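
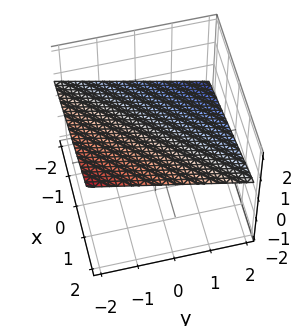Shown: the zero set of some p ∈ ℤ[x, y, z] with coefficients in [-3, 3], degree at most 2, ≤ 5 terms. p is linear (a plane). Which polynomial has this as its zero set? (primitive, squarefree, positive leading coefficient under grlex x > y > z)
(a) deg p = 1. The surface is flat (a plane).
(b) From the visible intercepts: one x-axis crossing is at x = -2; one y-axis crossing is at y = 2.
(c) Matching integer coefficients to the picture gives p.

x - y - 3*z + 2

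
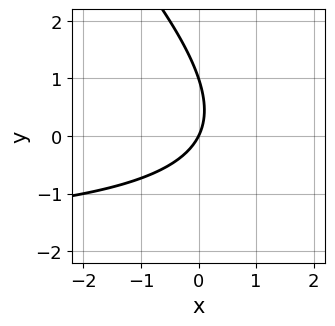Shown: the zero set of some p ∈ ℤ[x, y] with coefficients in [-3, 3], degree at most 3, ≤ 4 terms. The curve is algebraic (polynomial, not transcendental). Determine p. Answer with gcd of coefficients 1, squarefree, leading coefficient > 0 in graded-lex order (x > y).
(a) Degree: no degree-1 curve has this shape, so deg p = 2.
(b) Reading off the gridlines: among the integer gridlines, it crosses the y-axis at y ∈ {0, 1}; it meets the x-axis at x = 0 (among the integer gridlines).
(c) The integer polynomial consistent with all of this is the stated p.

x*y + y^2 + 2*x - y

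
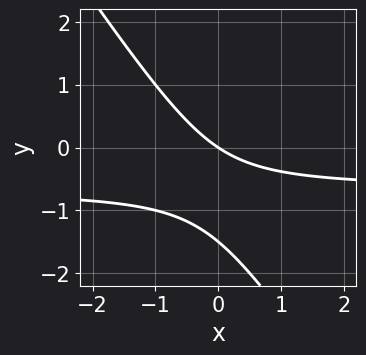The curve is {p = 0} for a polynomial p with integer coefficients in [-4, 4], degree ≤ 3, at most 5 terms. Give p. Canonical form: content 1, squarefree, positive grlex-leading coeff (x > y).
(a) Degree: a generic line meets the curve in up to 2 points, so deg p = 2.
(b) From the axis intercepts and sections: it crosses the y-axis at the gridline y = 0; one x-axis crossing is at x = 0.
(c) Solving for integer coefficients yields p as stated.

3*x*y + 2*y^2 + 2*x + 3*y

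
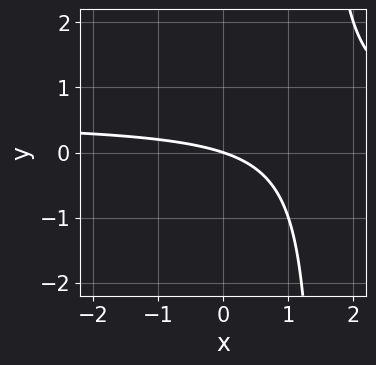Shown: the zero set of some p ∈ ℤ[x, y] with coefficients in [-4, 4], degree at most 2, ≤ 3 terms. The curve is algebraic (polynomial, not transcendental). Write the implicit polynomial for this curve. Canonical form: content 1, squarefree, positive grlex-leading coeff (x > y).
(a) The degree is 2 — no degree-1 curve has this shape.
(b) Reading off the gridlines: it meets the x-axis at x = 0 (among the integer gridlines); it crosses the y-axis at the gridline y = 0.
(c) Assembling these constraints gives the stated polynomial.

2*x*y - x - 3*y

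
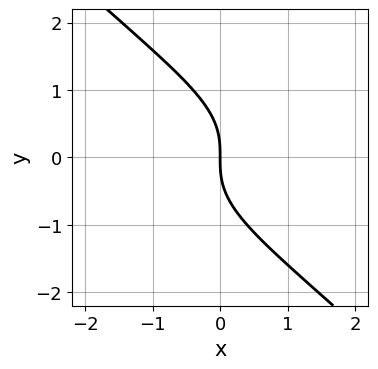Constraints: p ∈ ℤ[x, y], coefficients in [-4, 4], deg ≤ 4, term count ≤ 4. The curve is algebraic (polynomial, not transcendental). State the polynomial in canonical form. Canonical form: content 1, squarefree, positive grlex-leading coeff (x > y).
1. Degree: the shape is more complex than any degree-2 curve, so deg p = 3.
2. From the axis intercepts and sections: it meets the y-axis at y = 0 (among the integer gridlines); it crosses the x-axis at the gridline x = 0.
3. The integer polynomial consistent with all of this is the stated p.

2*x*y^2 + 2*y^3 + 3*x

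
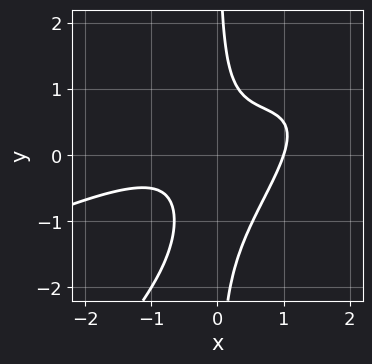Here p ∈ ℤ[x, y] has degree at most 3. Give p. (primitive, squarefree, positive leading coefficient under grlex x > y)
x^3 - 3*x^2*y + 2*x*y^2 + 2*x*y - 1

1. Degree: no degree-2 curve has this shape, so deg p = 3.
2. From the axis intercepts and sections: it meets the x-axis at x = 1 (among the integer gridlines); the curve avoids every integer y-axis point in the box.
3. Assembling these constraints gives the stated polynomial.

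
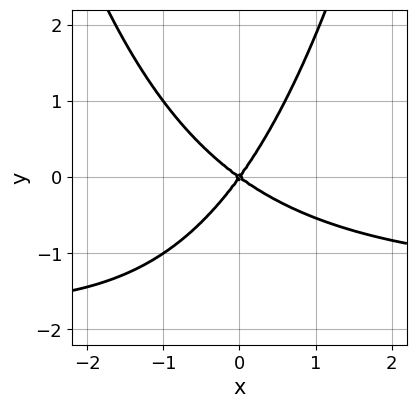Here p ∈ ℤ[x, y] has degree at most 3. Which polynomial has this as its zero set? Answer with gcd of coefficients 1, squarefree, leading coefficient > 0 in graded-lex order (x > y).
1. Degree: the shape is more complex than any degree-2 curve, so deg p = 3.
2. From the axis intercepts and sections: it meets the x-axis at x = 0 (among the integer gridlines); it crosses the y-axis at the gridline y = 0.
3. Together with the visible shape, these determine p as stated.

2*x^2*y + 3*x^2 + 2*x*y - 3*y^2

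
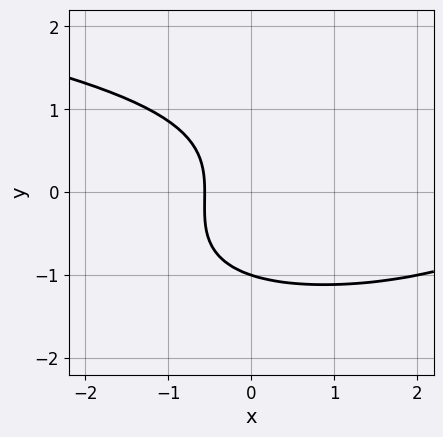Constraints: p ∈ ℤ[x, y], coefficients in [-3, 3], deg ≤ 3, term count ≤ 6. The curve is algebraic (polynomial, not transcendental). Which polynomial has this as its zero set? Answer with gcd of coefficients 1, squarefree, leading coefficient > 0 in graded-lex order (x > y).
x*y^2 - 2*y^3 + x^2 - 3*x - 2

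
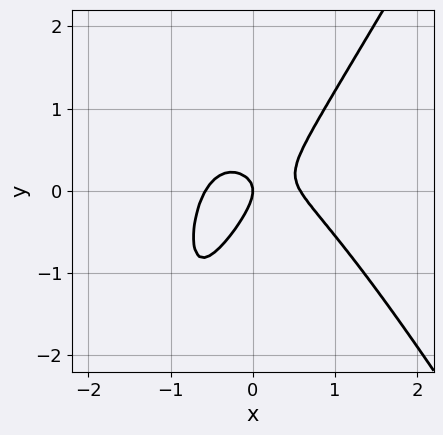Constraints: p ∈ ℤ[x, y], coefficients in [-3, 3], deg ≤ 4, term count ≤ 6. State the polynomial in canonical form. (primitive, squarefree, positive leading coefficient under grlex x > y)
Degree: a generic line meets the curve in up to 3 points, so deg p = 3.
From the visible intercepts: it meets the x-axis at x = 0 (among the integer gridlines); it crosses the y-axis at the gridline y = 0.
These observations pin down the coefficients.

3*x^3 - x*y^2 + 2*x*y - 2*y^2 - x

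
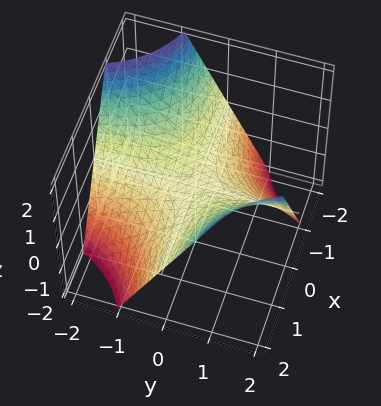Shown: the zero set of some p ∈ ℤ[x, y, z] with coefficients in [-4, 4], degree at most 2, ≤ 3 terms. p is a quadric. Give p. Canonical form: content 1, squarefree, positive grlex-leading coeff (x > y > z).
First, degree: a saddle surface; a quadric, so deg p = 2.
Then, checking where it meets the axes: every point of the y-axis in the box is on the surface; it meets the z-axis at z = 0 (among the integer gridlines); every point of the x-axis in the box is on the surface.
Finally, the integer polynomial consistent with all of this is the stated p.

x*y - z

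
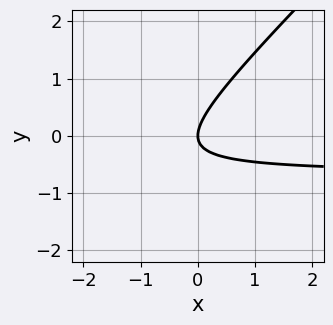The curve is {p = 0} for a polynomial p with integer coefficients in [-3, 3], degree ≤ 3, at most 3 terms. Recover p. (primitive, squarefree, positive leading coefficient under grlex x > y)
The degree is 2 — no degree-1 curve has this shape.
Checking where it meets the axes: it crosses the y-axis at the gridline y = 0; it crosses the x-axis at the gridline x = 0.
Fitting integer coefficients to these (and the overall shape) gives p.

3*x*y - 3*y^2 + 2*x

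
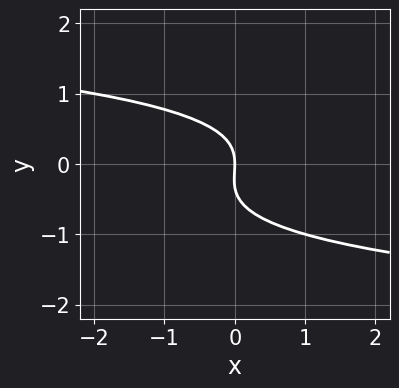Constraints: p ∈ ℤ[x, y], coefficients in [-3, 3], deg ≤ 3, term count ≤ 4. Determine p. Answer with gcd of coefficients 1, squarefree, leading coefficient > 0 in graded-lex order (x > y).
3*y^3 + y^2 + 2*x

The degree is 3 — the shape is more complex than any degree-2 curve.
From the visible intercepts: it crosses the x-axis at the gridline x = 0; one y-axis crossing is at y = 0.
Putting this together gives p.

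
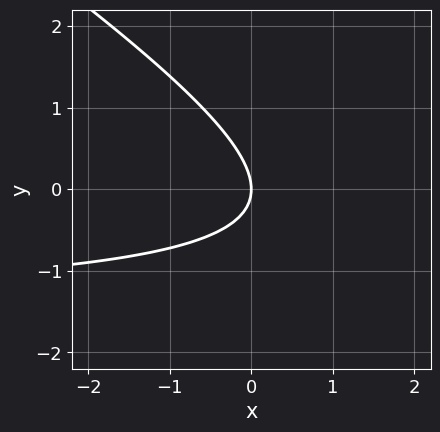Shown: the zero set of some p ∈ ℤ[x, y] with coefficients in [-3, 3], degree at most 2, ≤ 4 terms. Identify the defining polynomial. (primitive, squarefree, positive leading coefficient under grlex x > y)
First, degree: a generic line meets the curve in up to 2 points, so deg p = 2.
Then, reading off the gridlines: one y-axis crossing is at y = 0; it crosses the x-axis at the gridline x = 0.
Finally, fitting integer coefficients to these (and the overall shape) gives p.

2*x*y + 3*y^2 + 3*x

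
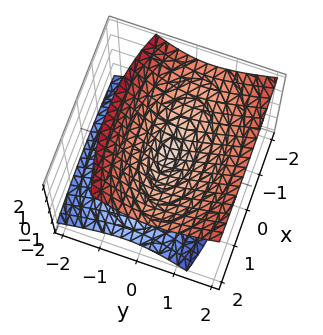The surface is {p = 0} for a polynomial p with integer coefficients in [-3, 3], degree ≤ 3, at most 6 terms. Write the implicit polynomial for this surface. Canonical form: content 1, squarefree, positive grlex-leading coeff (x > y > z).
(a) Degree: a generic line meets the surface in up to 2 points, so deg p = 2.
(b) Reading off the gridlines: it meets the x-axis at x = 0 (among the integer gridlines); one y-axis crossing is at y = 0; it crosses the z-axis at the gridline z = 0.
(c) Assembling these constraints gives the stated polynomial.

x^2 + 3*y^2 - 2*y*z - 3*z^2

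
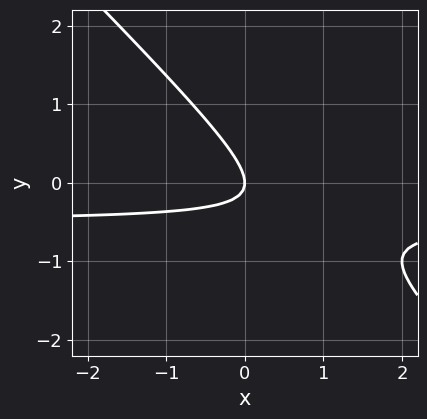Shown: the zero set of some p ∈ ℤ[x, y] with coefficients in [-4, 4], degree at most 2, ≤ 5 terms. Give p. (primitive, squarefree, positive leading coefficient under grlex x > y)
First, degree: no degree-1 curve has this shape, so deg p = 2.
Then, against the integer gridlines: one x-axis crossing is at x = 0; one y-axis crossing is at y = 0.
Finally, solving for integer coefficients yields p as stated.

2*x*y + 2*y^2 + x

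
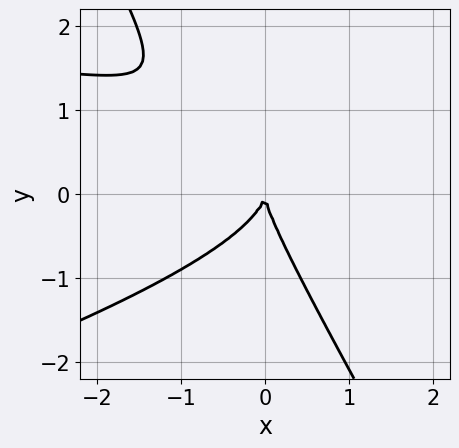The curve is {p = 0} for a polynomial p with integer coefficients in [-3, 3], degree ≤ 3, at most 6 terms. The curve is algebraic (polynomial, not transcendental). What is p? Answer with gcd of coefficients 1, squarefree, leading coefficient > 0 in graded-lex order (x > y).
Degree: no degree-2 curve has this shape, so deg p = 3.
From the axis intercepts and sections: it crosses the x-axis at the gridline x = 0; it meets the y-axis at y = 0 (among the integer gridlines).
These observations pin down the coefficients.

x^2*y - 3*x*y^2 - 2*y^3 - 3*x^2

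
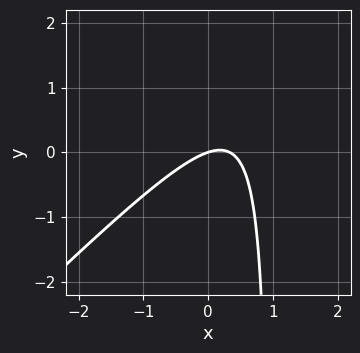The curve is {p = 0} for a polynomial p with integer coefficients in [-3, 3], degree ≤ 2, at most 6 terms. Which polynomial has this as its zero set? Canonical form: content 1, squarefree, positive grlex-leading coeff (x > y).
First, degree: no degree-1 curve has this shape, so deg p = 2.
Next, observable constraints: one x-axis crossing is at x = 0; one y-axis crossing is at y = 0.
Finally, matching integer coefficients to the picture gives p.

3*x^2 - 3*x*y - x + 3*y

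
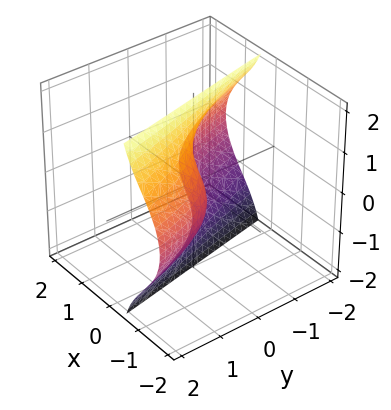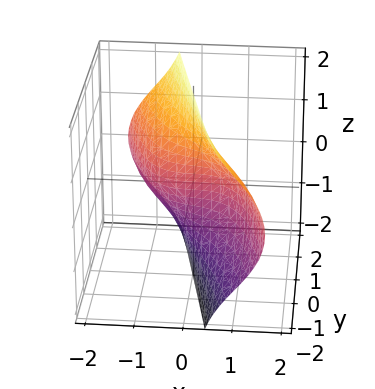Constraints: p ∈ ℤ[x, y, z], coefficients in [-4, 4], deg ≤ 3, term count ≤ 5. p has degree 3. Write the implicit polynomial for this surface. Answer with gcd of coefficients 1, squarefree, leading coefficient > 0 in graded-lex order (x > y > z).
First, deg p = 3.
Then, from the visible intercepts: it crosses the x-axis at the gridline x = 0; it crosses the y-axis at the gridline y = 0; every point of the z-axis in the box is on the surface.
Finally, fitting integer coefficients to these (and the overall shape) gives p.

x^3 + 2*x*z^2 + 2*y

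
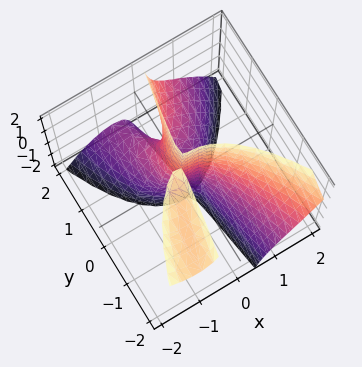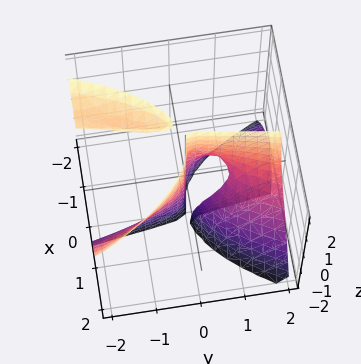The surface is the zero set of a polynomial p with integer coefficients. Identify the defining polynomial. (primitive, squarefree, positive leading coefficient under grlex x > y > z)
(a) The picture has 2 separate pieces.
(b) The degree is 3 — no degree-2 surface has this shape.
(c) Observable constraints: every point of the z-axis in the box is on the surface; the y-axis gridline crossings are at y ∈ {0, 1}; it meets the x-axis at x = 0 (among the integer gridlines).
(d) Matching integer coefficients to the picture gives p.

3*x^3 + 3*x*y*z - y^2 + y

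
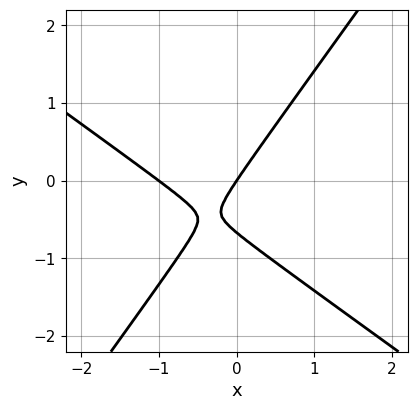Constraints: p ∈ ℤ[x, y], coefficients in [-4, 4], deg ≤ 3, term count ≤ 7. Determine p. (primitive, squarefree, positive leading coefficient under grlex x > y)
3*x^2 + 2*x*y - 3*y^2 + 3*x - 2*y

Degree: a generic line meets the curve in up to 2 points, so deg p = 2.
Observable constraints: among the integer gridlines, it crosses the x-axis at x ∈ {-1, 0}; one y-axis crossing is at y = 0.
Together with the visible shape, these determine p as stated.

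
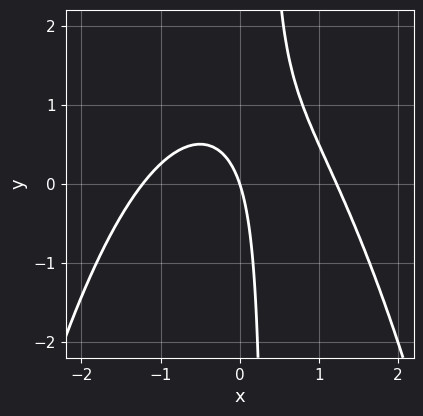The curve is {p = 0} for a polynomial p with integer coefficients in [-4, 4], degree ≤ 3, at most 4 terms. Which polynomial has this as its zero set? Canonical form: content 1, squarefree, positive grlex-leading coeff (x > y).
2*x^3 + 3*x*y - 3*x - y

deg p = 3.
From the visible intercepts: one x-axis crossing is at x = 0; one y-axis crossing is at y = 0.
Fitting integer coefficients to these (and the overall shape) gives p.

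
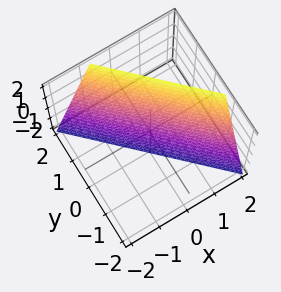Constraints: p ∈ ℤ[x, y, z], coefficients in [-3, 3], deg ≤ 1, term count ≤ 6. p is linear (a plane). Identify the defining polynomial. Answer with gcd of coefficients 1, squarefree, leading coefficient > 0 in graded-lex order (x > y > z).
(a) The degree is 1 — every cross-section is a straight line — this is a plane.
(b) Reading off the gridlines: one z-axis crossing is at z = -2.
(c) Fitting integer coefficients to these (and the overall shape) gives p.

3*x + 3*y - z - 2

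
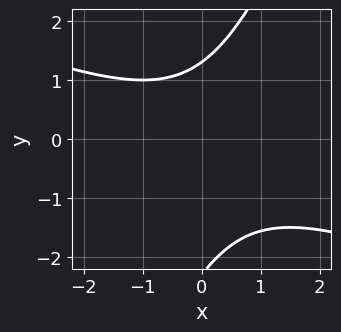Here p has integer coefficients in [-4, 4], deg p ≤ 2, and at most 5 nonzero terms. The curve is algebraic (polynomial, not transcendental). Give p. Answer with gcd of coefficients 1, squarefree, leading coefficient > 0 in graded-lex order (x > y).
x^2 + 2*x*y - y^2 - y + 3

First, the degree is 2 — no degree-1 curve has this shape.
Then, checking where it meets the axes: it misses every integer gridline on the x-axis.
Finally, matching integer coefficients to the picture gives p.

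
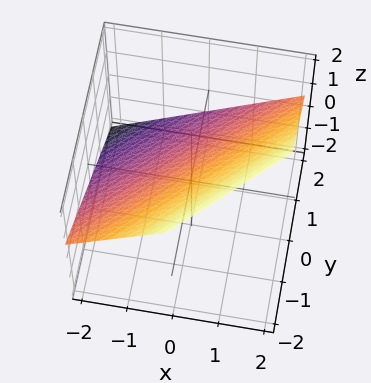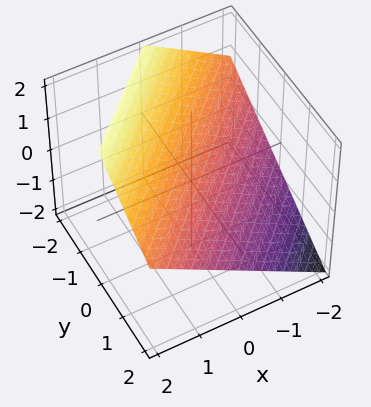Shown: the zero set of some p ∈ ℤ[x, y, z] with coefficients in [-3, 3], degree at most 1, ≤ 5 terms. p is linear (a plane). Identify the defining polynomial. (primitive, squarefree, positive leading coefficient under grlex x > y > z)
(a) deg p = 1. The surface is flat (a plane).
(b) Reading off the gridlines: it crosses the x-axis at the gridline x = -1; it meets the y-axis at y = 1 (among the integer gridlines).
(c) Putting this together gives p.

2*x - 2*y - 3*z + 2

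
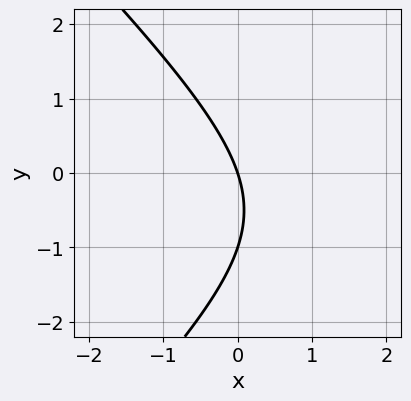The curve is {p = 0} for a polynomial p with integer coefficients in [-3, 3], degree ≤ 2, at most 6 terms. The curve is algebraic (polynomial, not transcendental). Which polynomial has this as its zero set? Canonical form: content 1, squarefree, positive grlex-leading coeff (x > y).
x^2 - y^2 - 3*x - y

First, degree: the shape is more complex than any degree-1 curve, so deg p = 2.
Then, from the axis intercepts and sections: it meets the x-axis at x = 0 (among the integer gridlines); the y-axis gridline crossings are at y ∈ {-1, 0}.
Finally, together with the visible shape, these determine p as stated.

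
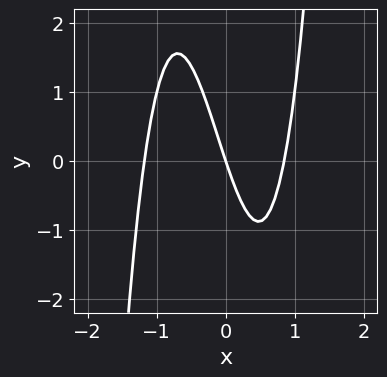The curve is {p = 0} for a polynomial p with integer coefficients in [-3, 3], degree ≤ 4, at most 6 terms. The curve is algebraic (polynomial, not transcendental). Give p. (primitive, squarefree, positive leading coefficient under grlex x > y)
(a) deg p = 3. The shape is more complex than any degree-2 curve.
(b) Checking where it meets the axes: it meets the y-axis at y = 0 (among the integer gridlines); it meets the x-axis at x = 0 (among the integer gridlines).
(c) Fitting integer coefficients to these (and the overall shape) gives p.

3*x^3 + x^2 - 3*x - y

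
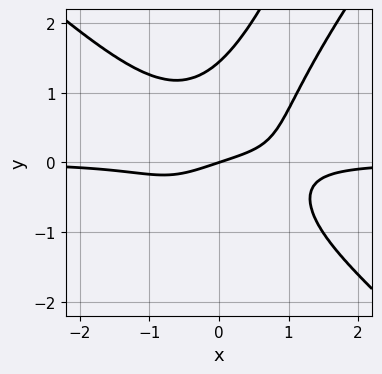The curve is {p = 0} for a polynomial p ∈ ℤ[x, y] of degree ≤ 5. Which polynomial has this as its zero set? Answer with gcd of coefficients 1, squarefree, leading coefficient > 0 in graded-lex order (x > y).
1. The degree is 4 — the shape is more complex than any degree-3 curve.
2. Checking where it meets the axes: it crosses the y-axis at the gridline y = 0; it crosses the x-axis at the gridline x = 0.
3. Putting this together gives p.

3*x^3*y - 3*x*y^3 + y^4 + x - 3*y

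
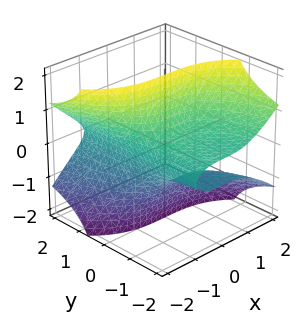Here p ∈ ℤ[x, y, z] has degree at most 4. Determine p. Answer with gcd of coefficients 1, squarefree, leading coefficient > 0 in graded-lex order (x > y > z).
x^3 + 3*y*z^2 + 1

Degree: the shape is more complex than any degree-2 surface, so deg p = 3.
Observable constraints: it meets the x-axis at x = -1 (among the integer gridlines); the surface avoids every integer z-axis point in the box; it misses every integer gridline on the y-axis.
These observations pin down the coefficients.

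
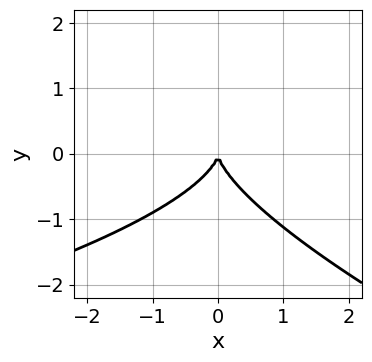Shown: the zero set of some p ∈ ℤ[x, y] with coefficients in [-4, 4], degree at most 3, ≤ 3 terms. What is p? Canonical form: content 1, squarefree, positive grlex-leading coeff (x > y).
x*y^2 + 3*y^3 + 3*x^2

Degree: the shape is more complex than any degree-2 curve, so deg p = 3.
Against the integer gridlines: one x-axis crossing is at x = 0; one y-axis crossing is at y = 0.
The integer polynomial consistent with all of this is the stated p.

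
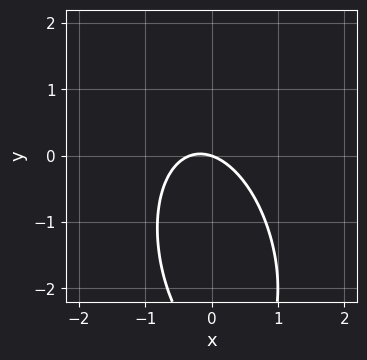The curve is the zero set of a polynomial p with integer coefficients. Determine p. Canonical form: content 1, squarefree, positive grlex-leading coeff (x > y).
3*x^2 + x*y + y^2 + x + 3*y

1. deg p = 2. The shape is more complex than any degree-1 curve.
2. Reading off the gridlines: it meets the y-axis at y = 0 (among the integer gridlines); one x-axis crossing is at x = 0.
3. Matching integer coefficients to the picture gives p.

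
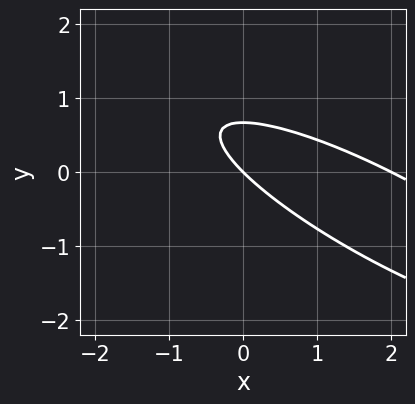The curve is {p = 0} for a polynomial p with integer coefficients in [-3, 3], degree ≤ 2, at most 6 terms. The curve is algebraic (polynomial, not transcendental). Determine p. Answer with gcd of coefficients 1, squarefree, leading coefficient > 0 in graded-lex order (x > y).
First, degree: the shape is more complex than any degree-1 curve, so deg p = 2.
Next, against the integer gridlines: among the integer gridlines, it crosses the x-axis at x ∈ {0, 2}; one y-axis crossing is at y = 0.
Finally, assembling these constraints gives the stated polynomial.

x^2 + 3*x*y + 3*y^2 - 2*x - 2*y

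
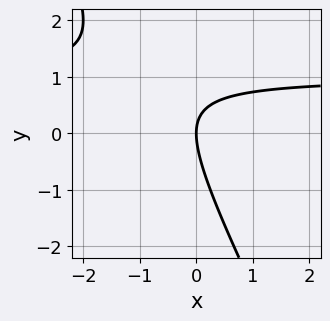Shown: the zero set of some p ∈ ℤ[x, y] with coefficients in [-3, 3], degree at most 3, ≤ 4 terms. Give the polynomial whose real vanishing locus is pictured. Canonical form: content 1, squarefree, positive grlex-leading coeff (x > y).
First, deg p = 2. A generic line meets the curve in up to 2 points.
Next, from the axis intercepts and sections: it crosses the y-axis at the gridline y = 0; it crosses the x-axis at the gridline x = 0.
Finally, fitting integer coefficients to these (and the overall shape) gives p.

2*x*y + y^2 - 2*x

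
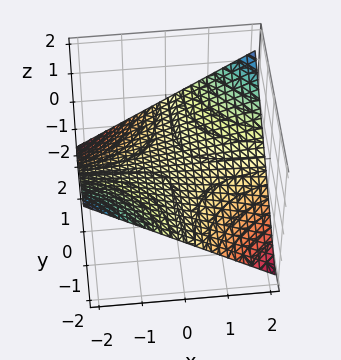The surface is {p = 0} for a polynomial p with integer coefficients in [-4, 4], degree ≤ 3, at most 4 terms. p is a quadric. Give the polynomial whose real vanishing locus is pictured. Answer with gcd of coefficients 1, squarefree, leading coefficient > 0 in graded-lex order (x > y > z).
The degree is 2 — a hyperbolic paraboloid; a quadric.
From the axis intercepts and sections: every point of the x-axis in the box is on the surface; the visible y-axis segment lies entirely on the surface; one z-axis crossing is at z = 0.
These observations pin down the coefficients.

x*y - 3*z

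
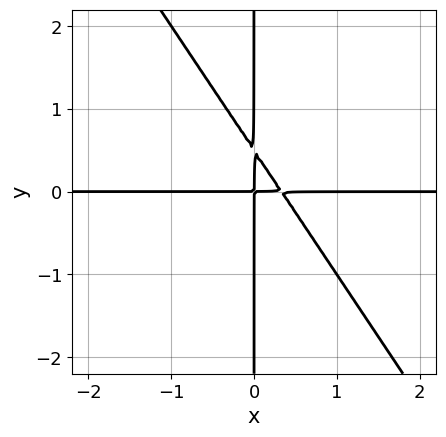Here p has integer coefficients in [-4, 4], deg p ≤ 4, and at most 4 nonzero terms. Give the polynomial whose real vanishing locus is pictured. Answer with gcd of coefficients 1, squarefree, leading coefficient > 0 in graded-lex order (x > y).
1. Degree: the shape is more complex than any degree-2 curve, so deg p = 3.
2. Against the integer gridlines: the visible y-axis segment lies entirely on the curve; every point of the x-axis in the box is on the curve.
3. Together with the visible shape, these determine p as stated.

3*x^2*y + 2*x*y^2 - x*y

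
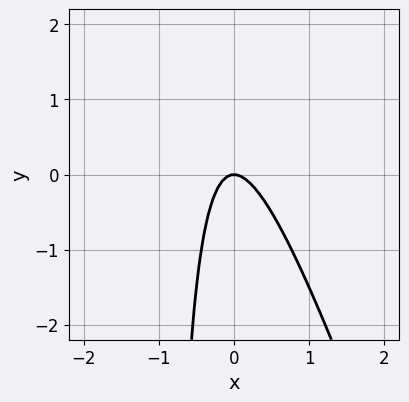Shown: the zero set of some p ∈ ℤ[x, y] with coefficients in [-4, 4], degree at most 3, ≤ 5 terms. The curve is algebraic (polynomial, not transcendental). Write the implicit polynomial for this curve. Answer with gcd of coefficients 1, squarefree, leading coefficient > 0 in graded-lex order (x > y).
3*x^2 + x*y + y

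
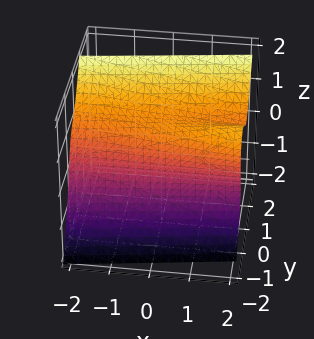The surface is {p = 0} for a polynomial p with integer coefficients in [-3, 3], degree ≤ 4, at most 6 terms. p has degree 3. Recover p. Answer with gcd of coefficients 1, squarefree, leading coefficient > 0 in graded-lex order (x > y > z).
First, deg p = 3.
Next, from the visible intercepts: it meets the z-axis at z = 1 (among the integer gridlines); the surface avoids every integer x-axis point in the box.
Finally, putting this together gives p.

x*y*z - 3*y^3 + z^3 - y^2 - 1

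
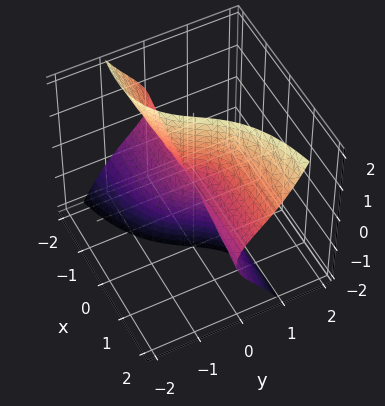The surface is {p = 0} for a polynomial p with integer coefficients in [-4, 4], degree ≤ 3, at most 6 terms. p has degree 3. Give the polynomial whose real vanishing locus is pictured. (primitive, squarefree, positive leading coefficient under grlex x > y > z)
2*x^2*y - x^2*z - 3*x*z^2 + 3*y^3 + 2*y*z^2

First, degree: no degree-2 surface has this shape, so deg p = 3.
Next, checking where it meets the axes: it crosses the y-axis at the gridline y = 0; the visible z-axis segment lies entirely on the surface; every point of the x-axis in the box is on the surface.
Finally, putting this together gives p.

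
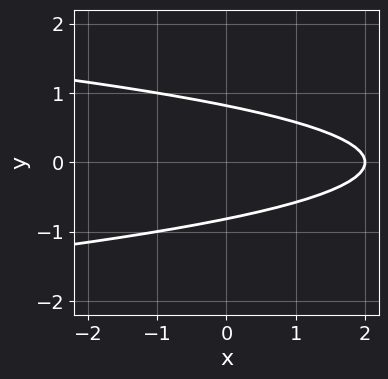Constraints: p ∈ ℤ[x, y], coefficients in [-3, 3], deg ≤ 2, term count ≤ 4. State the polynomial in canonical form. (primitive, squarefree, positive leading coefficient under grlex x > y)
3*y^2 + x - 2

(a) deg p = 2.
(b) Symmetries: it's symmetric under y → −y, forcing even powers of y.
(c) From the visible intercepts: it meets the x-axis at x = 2 (among the integer gridlines).
(d) Matching integer coefficients to the picture gives p.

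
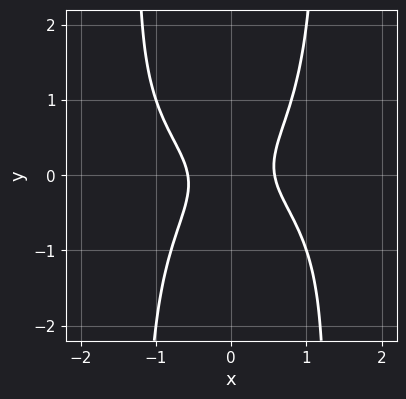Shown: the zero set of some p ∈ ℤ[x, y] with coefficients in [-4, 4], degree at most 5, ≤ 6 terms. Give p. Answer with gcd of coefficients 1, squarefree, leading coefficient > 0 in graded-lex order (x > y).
2*x^2*y^2 + 3*x^2 + x*y - 3*y^2 - 1

deg p = 4. No degree-3 curve has this shape.
Reading off the gridlines: it misses every integer gridline on the y-axis.
The integer polynomial consistent with all of this is the stated p.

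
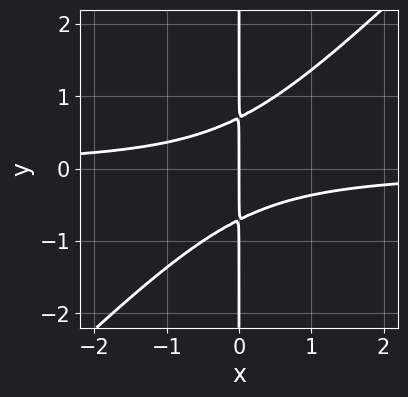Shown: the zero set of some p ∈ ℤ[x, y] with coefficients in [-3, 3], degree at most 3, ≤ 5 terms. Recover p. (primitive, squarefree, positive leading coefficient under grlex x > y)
2*x^2*y - 2*x*y^2 + x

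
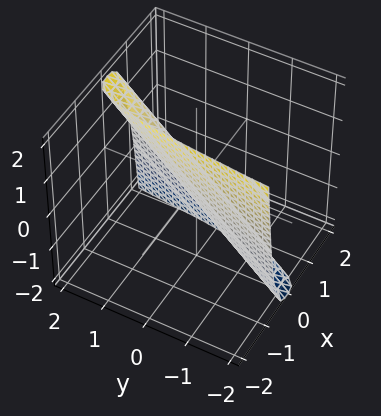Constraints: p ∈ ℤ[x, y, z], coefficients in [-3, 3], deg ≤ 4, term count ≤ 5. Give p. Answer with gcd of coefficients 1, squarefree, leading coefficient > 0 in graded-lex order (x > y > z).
3*x^3 - y + z

1. Degree: no degree-2 surface has this shape, so deg p = 3.
2. From the axis intercepts and sections: one x-axis crossing is at x = 0; one z-axis crossing is at z = 0; it meets the y-axis at y = 0 (among the integer gridlines).
3. Putting this together gives p.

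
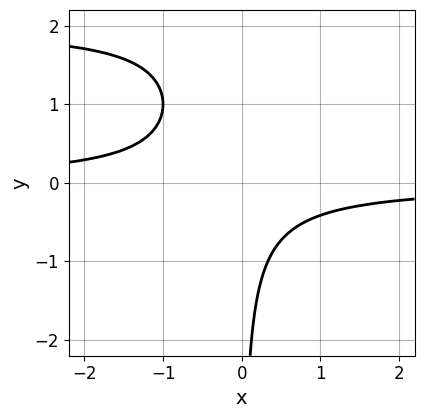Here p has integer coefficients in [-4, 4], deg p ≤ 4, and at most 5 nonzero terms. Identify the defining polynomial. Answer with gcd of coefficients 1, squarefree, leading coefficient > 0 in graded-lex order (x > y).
First, the degree is 3 — no degree-2 curve has this shape.
Next, observable constraints: no y-intercept at any integer in the box; no x-intercept at any integer in the box.
Finally, together with the visible shape, these determine p as stated.

x*y^2 - 2*x*y - 1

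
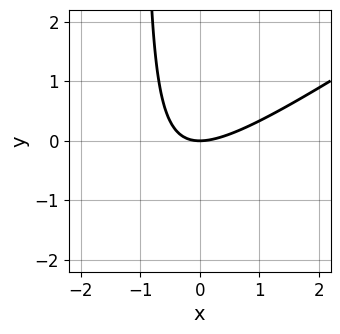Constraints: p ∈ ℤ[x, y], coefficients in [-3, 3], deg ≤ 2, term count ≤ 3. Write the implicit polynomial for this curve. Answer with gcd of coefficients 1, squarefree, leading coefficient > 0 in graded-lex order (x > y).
2*x^2 - 3*x*y - 3*y

1. Degree: the shape is more complex than any degree-1 curve, so deg p = 2.
2. Observable constraints: one x-axis crossing is at x = 0; one y-axis crossing is at y = 0.
3. These observations pin down the coefficients.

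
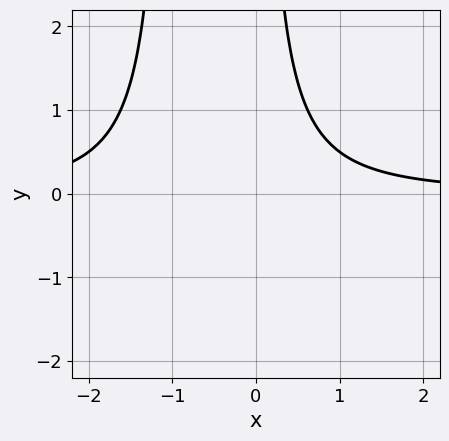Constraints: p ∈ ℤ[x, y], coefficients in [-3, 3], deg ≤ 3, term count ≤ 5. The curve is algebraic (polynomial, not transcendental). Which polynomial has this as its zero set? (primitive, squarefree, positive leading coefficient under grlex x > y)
(a) deg p = 3. A generic line meets the curve in up to 3 points.
(b) From the axis intercepts and sections: it misses every integer gridline on the x-axis; it misses every integer gridline on the y-axis.
(c) The integer polynomial consistent with all of this is the stated p.

x^2*y + x*y - 1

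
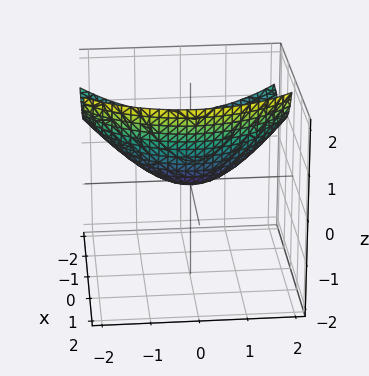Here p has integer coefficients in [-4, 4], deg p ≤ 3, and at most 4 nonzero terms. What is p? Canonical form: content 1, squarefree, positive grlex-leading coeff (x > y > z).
x^2 + 2*x*z + y^2 - 3*z

1. deg p = 2. No degree-1 surface has this shape.
2. Reading off the gridlines: it crosses the z-axis at the gridline z = 0; it crosses the x-axis at the gridline x = 0; it crosses the y-axis at the gridline y = 0.
3. The integer polynomial consistent with all of this is the stated p.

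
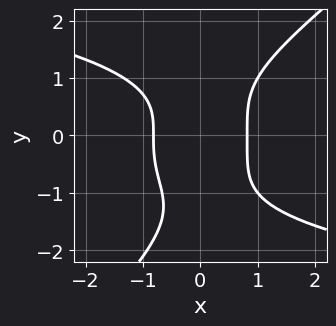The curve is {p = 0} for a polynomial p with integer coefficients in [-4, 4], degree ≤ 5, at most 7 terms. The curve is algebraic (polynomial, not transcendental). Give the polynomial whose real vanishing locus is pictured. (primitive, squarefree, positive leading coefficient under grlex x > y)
x*y^3 - y^4 - y^3 + 3*x^2 - 2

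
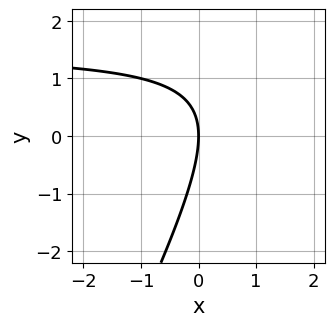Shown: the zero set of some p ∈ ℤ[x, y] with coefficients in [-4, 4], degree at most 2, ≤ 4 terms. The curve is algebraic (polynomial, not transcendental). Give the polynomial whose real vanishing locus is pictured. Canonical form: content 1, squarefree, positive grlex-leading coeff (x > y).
First, degree: no degree-1 curve has this shape, so deg p = 2.
Next, from the visible intercepts: it meets the x-axis at x = 0 (among the integer gridlines); it crosses the y-axis at the gridline y = 0.
Finally, putting this together gives p.

2*x*y - y^2 - 3*x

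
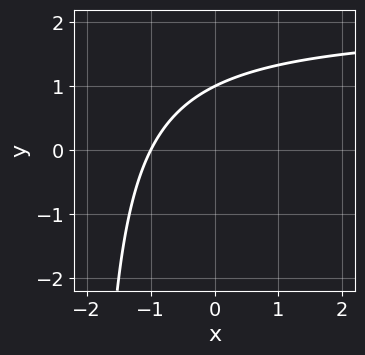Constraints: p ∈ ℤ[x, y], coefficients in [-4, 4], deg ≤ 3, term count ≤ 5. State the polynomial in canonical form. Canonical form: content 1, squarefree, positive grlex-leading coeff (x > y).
(a) Degree: the shape is more complex than any degree-1 curve, so deg p = 2.
(b) Checking where it meets the axes: one x-axis crossing is at x = -1; it meets the y-axis at y = 1 (among the integer gridlines).
(c) Together with the visible shape, these determine p as stated.

x*y - 2*x + 2*y - 2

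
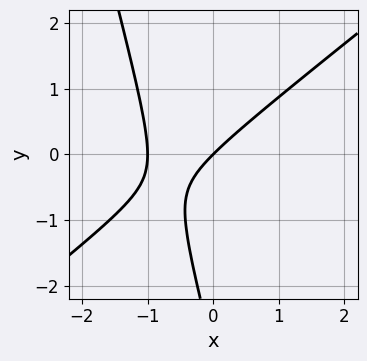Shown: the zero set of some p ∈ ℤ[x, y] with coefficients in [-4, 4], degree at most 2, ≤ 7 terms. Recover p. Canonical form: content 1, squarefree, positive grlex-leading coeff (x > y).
3*x^2 - 3*x*y - y^2 + 3*x - 3*y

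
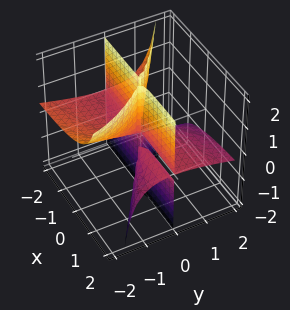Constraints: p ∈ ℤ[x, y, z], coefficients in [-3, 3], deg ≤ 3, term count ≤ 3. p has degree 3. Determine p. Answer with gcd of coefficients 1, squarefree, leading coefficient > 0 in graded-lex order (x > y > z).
(a) The picture has 2 separate pieces. Treating them together as one polynomial.
(b) Degree: the shape is more complex than any degree-2 surface, so deg p = 3.
(c) Observable constraints: the visible z-axis segment lies entirely on the surface; it meets the y-axis at y = 0 (among the integer gridlines).
(d) Putting this together gives p. Check: (-1, 0, 0) on the x-axis lies on the surface, and p(-1, 0, 0) = 0. ✓

3*x*y*z + y^3 + 3*y^2*z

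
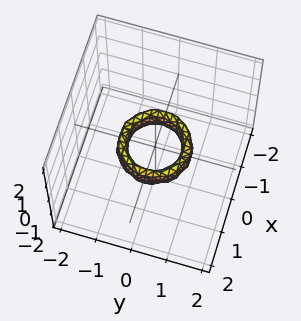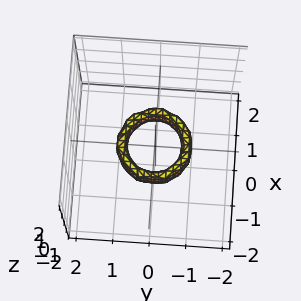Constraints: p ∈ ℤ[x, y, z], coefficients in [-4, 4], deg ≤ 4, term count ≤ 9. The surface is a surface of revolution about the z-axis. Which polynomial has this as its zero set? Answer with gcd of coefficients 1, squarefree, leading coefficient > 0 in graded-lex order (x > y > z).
(a) The degree is 4 — the shape is more complex than any degree-3 surface.
(b) Symmetry: the z-axis is an axis of rotation, so x and y enter only as x² + y².
(c) From the visible intercepts: a circular section at z = 0 has radius between 0 and 1; no z-intercept at any integer in the box; among the integer gridlines, it crosses the y-axis at y ∈ {-1, 1}.
(d) Solving for integer coefficients yields p as stated.

2*x^4 + 4*x^2*y^2 + 2*y^4 - 3*x^2 - 3*y^2 + z^2 + 1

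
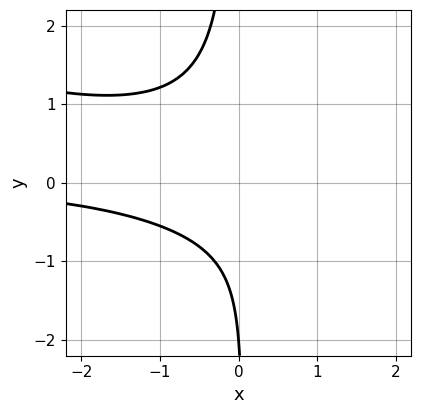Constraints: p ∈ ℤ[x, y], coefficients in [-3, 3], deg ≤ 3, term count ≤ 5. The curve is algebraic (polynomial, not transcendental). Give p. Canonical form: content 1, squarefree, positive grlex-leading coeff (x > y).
x^2*y + 3*x*y^2 + y + 2

The degree is 3 — no degree-2 curve has this shape.
From the axis intercepts and sections: no x-intercept at any integer in the box; it crosses the y-axis at the gridline y = -2.
Matching integer coefficients to the picture gives p.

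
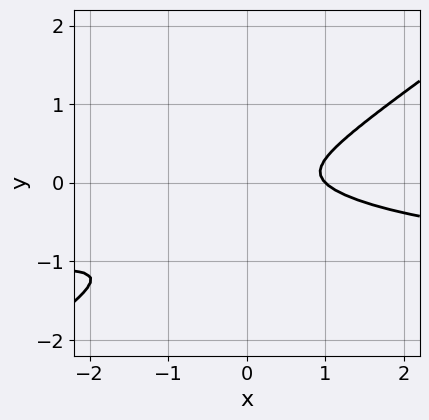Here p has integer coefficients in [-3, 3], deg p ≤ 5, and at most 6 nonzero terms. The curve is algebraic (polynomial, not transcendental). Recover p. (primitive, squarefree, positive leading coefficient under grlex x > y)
x^3*y - 3*y^4 + x^3 - 3*x*y^2 - x^2

(a) The degree is 4 — no degree-3 curve has this shape.
(b) Checking where it meets the axes: one x-axis crossing is at x = 1.
(c) These observations pin down the coefficients.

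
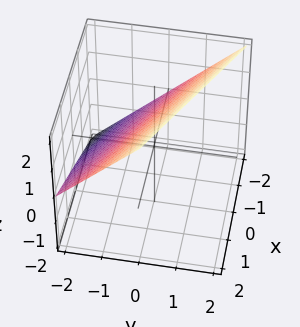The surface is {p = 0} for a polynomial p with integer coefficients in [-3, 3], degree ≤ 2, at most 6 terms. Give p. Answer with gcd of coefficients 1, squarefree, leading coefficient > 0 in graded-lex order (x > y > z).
First, the degree is 1 — every cross-section is a straight line — this is a plane.
Then, against the integer gridlines: one x-axis crossing is at x = -2; one z-axis crossing is at z = 1; it crosses the y-axis at the gridline y = -1.
Finally, together with the visible shape, these determine p as stated.

x + 2*y - 2*z + 2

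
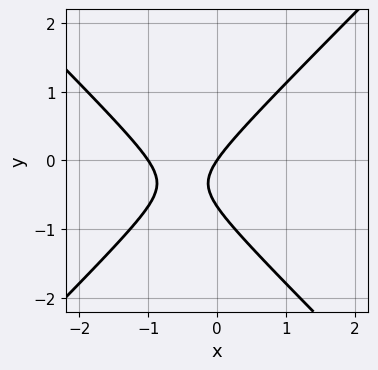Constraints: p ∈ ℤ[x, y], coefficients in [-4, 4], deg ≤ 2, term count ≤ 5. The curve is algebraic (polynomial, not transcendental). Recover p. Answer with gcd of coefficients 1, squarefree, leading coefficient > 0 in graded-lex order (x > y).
3*x^2 - 3*y^2 + 3*x - 2*y

First, degree: a generic line meets the curve in up to 2 points, so deg p = 2.
Next, observable constraints: it meets the y-axis at y = 0 (among the integer gridlines); the x-axis gridline crossings are at x ∈ {-1, 0}.
Finally, together with the visible shape, these determine p as stated.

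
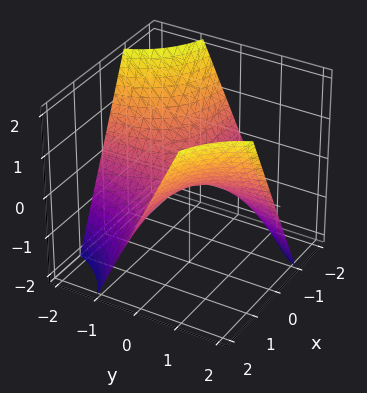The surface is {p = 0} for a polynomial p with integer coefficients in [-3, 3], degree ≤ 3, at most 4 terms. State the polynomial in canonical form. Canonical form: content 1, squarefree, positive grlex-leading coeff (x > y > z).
x*y - z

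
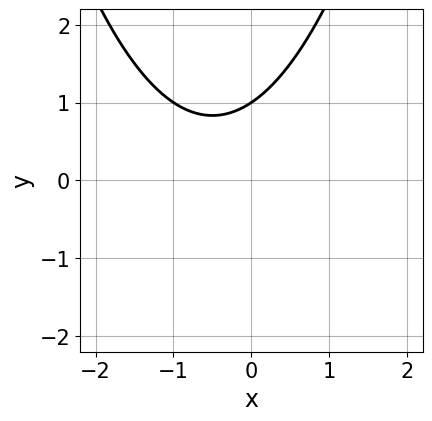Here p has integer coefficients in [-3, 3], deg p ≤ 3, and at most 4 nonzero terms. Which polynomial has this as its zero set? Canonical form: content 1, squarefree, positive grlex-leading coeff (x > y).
deg p = 2. The shape is more complex than any degree-1 curve.
Checking where it meets the axes: the curve avoids every integer x-axis point in the box; one y-axis crossing is at y = 1.
Solving for integer coefficients yields p as stated.

2*x^2 + 2*x - 3*y + 3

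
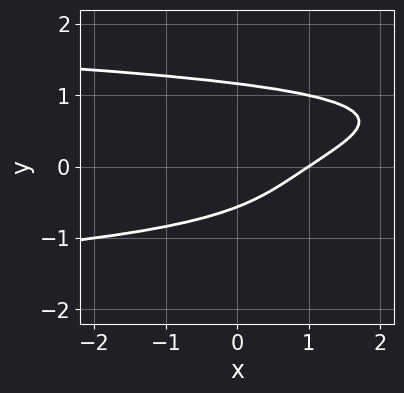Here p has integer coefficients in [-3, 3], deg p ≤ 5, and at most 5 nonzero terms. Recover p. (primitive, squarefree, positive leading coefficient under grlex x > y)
3*y^4 + 2*x - 3*y - 2

1. The degree is 4 — the shape is more complex than any degree-3 curve.
2. Observable constraints: one x-axis crossing is at x = 1.
3. Solving for integer coefficients yields p as stated.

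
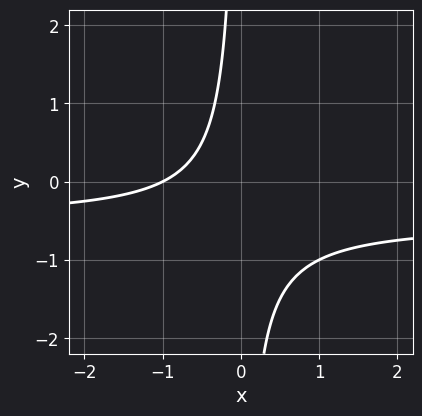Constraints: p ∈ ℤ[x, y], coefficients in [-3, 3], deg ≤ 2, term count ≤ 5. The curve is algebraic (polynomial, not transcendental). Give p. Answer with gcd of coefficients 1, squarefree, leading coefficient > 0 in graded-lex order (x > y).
2*x*y + x + 1

1. Degree: no degree-1 curve has this shape, so deg p = 2.
2. From the visible intercepts: it misses every integer gridline on the y-axis; it crosses the x-axis at the gridline x = -1.
3. Putting this together gives p.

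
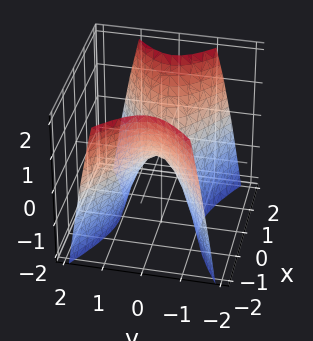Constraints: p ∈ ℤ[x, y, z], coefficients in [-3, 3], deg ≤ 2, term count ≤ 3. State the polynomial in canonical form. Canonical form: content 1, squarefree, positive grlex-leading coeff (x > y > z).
The degree is 2 — a hyperbolic paraboloid; a quadric.
Symmetries: the x ↦ −x reflection is a symmetry, so x appears only in even powers; it's symmetric under y → −y, forcing even powers of y.
Checking where it meets the axes: it meets the y-axis at y = 0 (among the integer gridlines); it crosses the z-axis at the gridline z = 0.
These observations pin down the coefficients.

x^2 - 2*y^2 - z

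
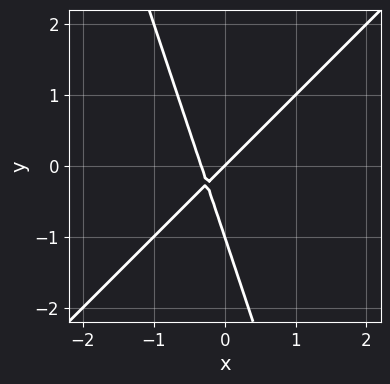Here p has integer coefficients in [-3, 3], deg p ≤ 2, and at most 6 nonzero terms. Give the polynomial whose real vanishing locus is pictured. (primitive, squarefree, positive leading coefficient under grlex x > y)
3*x^2 - 2*x*y - y^2 + x - y

1. deg p = 2. The shape is more complex than any degree-1 curve.
2. From the visible intercepts: the y-axis gridline crossings are at y ∈ {-1, 0}; one x-axis crossing is at x = 0.
3. Putting this together gives p.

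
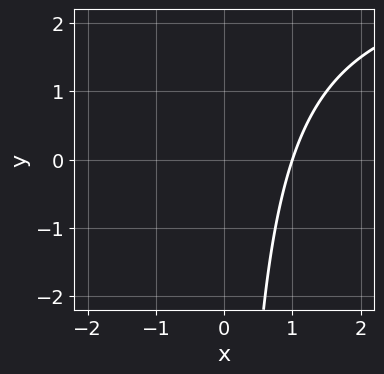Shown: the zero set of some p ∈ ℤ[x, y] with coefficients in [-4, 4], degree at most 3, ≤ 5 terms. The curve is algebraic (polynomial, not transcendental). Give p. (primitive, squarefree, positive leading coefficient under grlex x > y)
x*y - 3*x + 3

(a) deg p = 2. No degree-1 curve has this shape.
(b) Against the integer gridlines: the curve avoids every integer y-axis point in the box; it crosses the x-axis at the gridline x = 1.
(c) Assembling these constraints gives the stated polynomial.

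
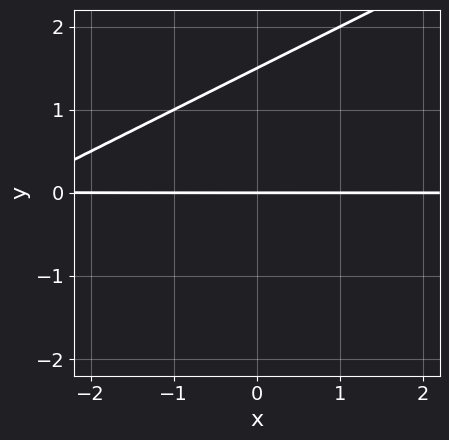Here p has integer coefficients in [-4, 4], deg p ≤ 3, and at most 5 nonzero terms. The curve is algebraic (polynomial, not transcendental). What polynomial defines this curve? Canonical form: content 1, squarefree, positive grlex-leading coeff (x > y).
x*y - 2*y^2 + 3*y

1. deg p = 2.
2. Reading off the gridlines: it meets the y-axis at y = 0 (among the integer gridlines); every point of the x-axis in the box is on the curve.
3. Assembling these constraints gives the stated polynomial.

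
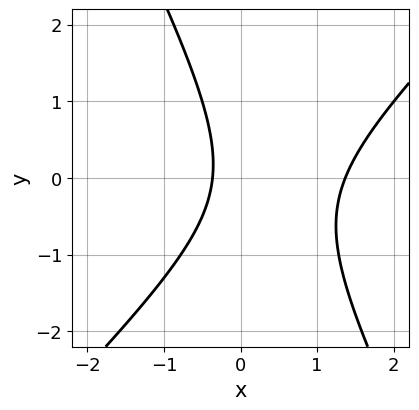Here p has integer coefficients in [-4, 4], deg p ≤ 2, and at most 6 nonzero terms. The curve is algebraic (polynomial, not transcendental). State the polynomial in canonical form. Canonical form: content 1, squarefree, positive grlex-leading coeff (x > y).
2*x^2 - x*y - y^2 - 2*x - 1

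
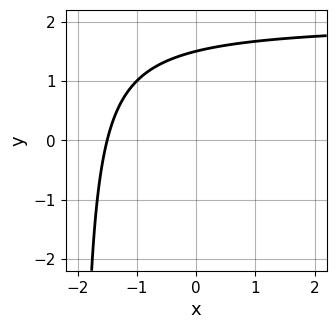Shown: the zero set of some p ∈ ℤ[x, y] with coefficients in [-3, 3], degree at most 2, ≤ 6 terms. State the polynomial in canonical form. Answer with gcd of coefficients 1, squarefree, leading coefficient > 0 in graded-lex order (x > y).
x*y - 2*x + 2*y - 3

1. deg p = 2. The shape is more complex than any degree-1 curve.
2. Solving for integer coefficients yields p as stated.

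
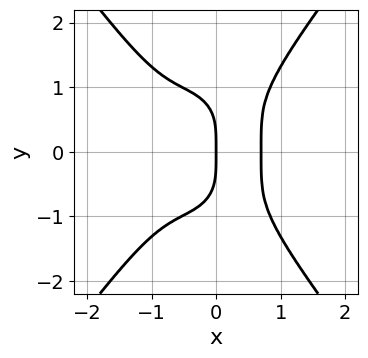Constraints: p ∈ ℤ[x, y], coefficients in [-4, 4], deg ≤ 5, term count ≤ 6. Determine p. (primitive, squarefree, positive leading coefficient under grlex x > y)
(a) deg p = 4. The shape is more complex than any degree-3 curve.
(b) Symmetries: the y ↦ −y reflection is a symmetry, so y appears only in even powers.
(c) Against the integer gridlines: it meets the x-axis at x = 0 (among the integer gridlines); it meets the y-axis at y = 0 (among the integer gridlines).
(d) Assembling these constraints gives the stated polynomial.

3*x^4 - y^4 + 2*x^3 - 2*x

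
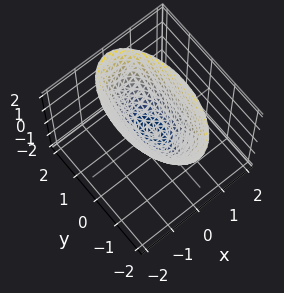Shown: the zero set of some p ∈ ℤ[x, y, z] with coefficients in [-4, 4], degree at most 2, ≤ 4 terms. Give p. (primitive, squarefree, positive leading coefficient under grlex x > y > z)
3*x^2 + y^2 - 2*z

(a) The degree is 2 — a single bowl opening along one axis; a quadric.
(b) Symmetries: it's symmetric under y → −y, forcing even powers of y; the x ↦ −x reflection is a symmetry, so x appears only in even powers.
(c) From the axis intercepts and sections: it meets the x-axis at x = 0 (among the integer gridlines); one z-axis crossing is at z = 0; it meets the y-axis at y = 0 (among the integer gridlines).
(d) Matching integer coefficients to the picture gives p.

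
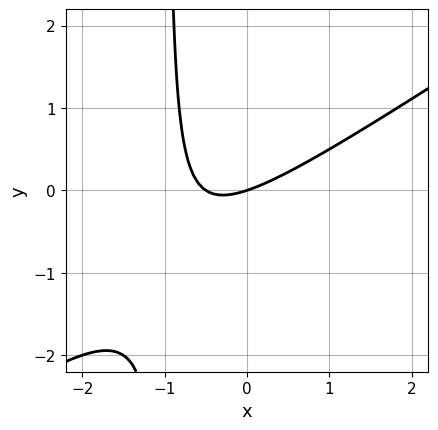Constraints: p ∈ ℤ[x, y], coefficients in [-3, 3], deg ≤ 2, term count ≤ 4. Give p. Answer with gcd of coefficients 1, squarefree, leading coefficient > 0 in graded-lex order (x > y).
2*x^2 - 3*x*y + x - 3*y

1. The degree is 2 — a generic line meets the curve in up to 2 points.
2. Reading off the gridlines: one y-axis crossing is at y = 0; it crosses the x-axis at the gridline x = 0.
3. Matching integer coefficients to the picture gives p.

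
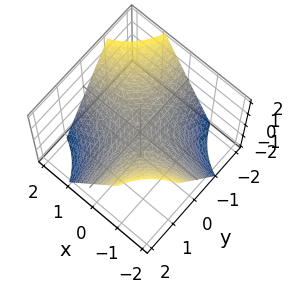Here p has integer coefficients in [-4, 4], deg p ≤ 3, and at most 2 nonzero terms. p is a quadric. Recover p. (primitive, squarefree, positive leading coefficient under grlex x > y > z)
x*y + z

Degree: a saddle surface; a quadric, so deg p = 2.
Against the integer gridlines: it crosses the z-axis at the gridline z = 0; every point of the y-axis in the box is on the surface; every point of the x-axis in the box is on the surface.
Fitting integer coefficients to these (and the overall shape) gives p.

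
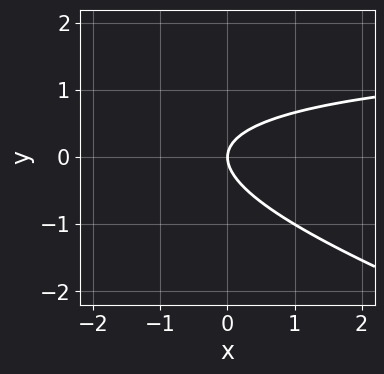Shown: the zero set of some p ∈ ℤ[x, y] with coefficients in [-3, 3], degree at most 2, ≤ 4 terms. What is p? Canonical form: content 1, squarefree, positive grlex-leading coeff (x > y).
First, the degree is 2 — no degree-1 curve has this shape.
Next, against the integer gridlines: it meets the y-axis at y = 0 (among the integer gridlines); one x-axis crossing is at x = 0.
Finally, putting this together gives p.

x*y + 3*y^2 - 2*x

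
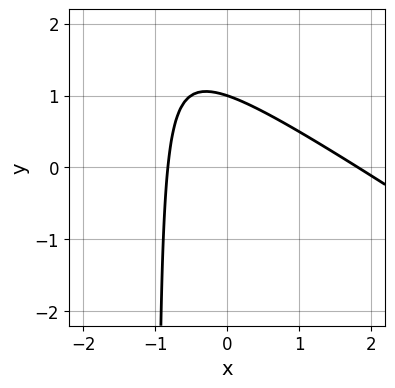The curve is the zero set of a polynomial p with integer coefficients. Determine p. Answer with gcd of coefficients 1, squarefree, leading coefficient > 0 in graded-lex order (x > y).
First, the degree is 2 — the shape is more complex than any degree-1 curve.
Next, checking where it meets the axes: one y-axis crossing is at y = 1.
Finally, together with the visible shape, these determine p as stated.

2*x^2 + 3*x*y - 2*x + 3*y - 3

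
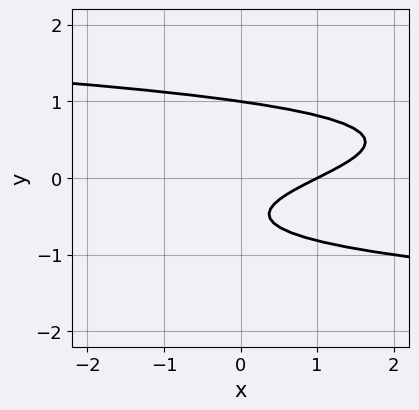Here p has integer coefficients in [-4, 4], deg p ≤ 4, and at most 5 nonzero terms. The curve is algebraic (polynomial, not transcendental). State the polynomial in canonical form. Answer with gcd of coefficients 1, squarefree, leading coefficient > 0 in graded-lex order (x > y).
3*y^3 + x - 2*y - 1

The degree is 3 — no degree-2 curve has this shape.
Checking where it meets the axes: one y-axis crossing is at y = 1; one x-axis crossing is at x = 1.
Matching integer coefficients to the picture gives p.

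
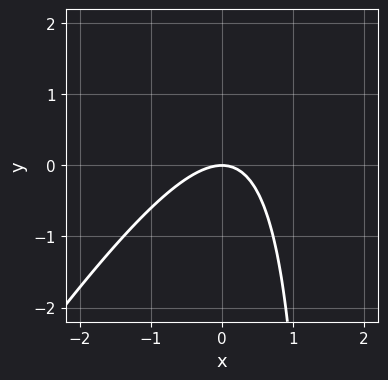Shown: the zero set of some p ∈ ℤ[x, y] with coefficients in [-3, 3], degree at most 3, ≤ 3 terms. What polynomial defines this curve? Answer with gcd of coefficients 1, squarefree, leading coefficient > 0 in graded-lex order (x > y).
deg p = 2. No degree-1 curve has this shape.
Observable constraints: one x-axis crossing is at x = 0; it crosses the y-axis at the gridline y = 0.
Fitting integer coefficients to these (and the overall shape) gives p.

3*x^2 - 2*x*y + 3*y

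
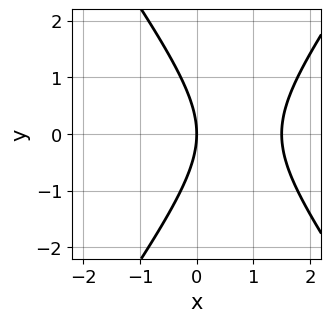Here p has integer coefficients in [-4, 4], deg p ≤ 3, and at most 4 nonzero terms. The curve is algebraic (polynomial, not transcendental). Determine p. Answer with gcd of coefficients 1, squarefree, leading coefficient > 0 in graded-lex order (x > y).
1. The degree is 2 — no degree-1 curve has this shape.
2. Symmetries: mirror symmetry y ↦ −y ⇒ only even powers of y.
3. Reading off the gridlines: one y-axis crossing is at y = 0; one x-axis crossing is at x = 0.
4. Together with the visible shape, these determine p as stated.

2*x^2 - y^2 - 3*x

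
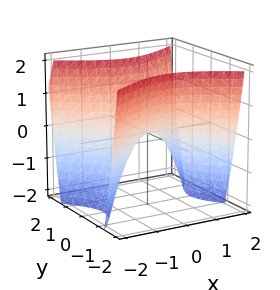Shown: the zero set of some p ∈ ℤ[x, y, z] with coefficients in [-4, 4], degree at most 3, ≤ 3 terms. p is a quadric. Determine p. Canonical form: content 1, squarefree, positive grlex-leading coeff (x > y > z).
2*x^2 - 3*y^2 + 2*z

1. deg p = 2. A hyperbolic paraboloid; a quadric.
2. Symmetries: the y ↦ −y reflection is a symmetry, so y appears only in even powers; mirror symmetry x ↦ −x ⇒ only even powers of x.
3. Reading off the gridlines: one z-axis crossing is at z = 0; it meets the x-axis at x = 0 (among the integer gridlines); it crosses the y-axis at the gridline y = 0.
4. Putting this together gives p.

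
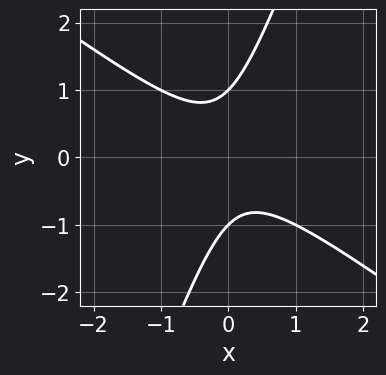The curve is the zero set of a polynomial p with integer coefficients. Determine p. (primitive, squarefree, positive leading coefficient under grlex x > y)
2*x^2 + 2*x*y - y^2 + 1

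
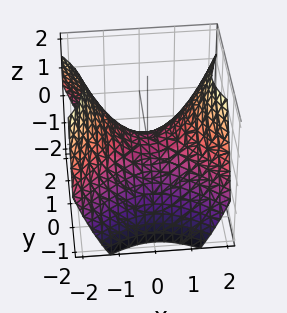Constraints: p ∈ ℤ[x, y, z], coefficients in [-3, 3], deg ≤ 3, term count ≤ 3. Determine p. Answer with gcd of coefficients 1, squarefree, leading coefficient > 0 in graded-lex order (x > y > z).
1. The degree is 2 — a saddle surface; a quadric.
2. Symmetries: the y ↦ −y reflection is a symmetry, so y appears only in even powers; it's symmetric under x → −x, forcing even powers of x.
3. From the axis intercepts and sections: one y-axis crossing is at y = 0; it meets the z-axis at z = 0 (among the integer gridlines).
4. These observations pin down the coefficients.

2*x^2 - 2*y^2 - 3*z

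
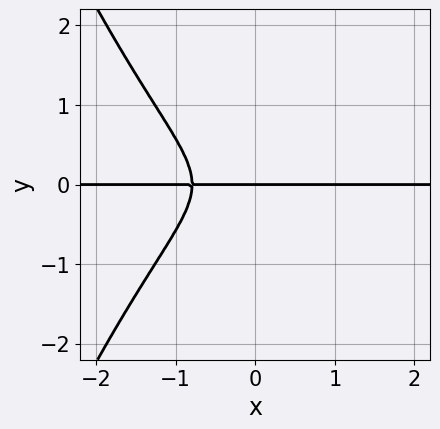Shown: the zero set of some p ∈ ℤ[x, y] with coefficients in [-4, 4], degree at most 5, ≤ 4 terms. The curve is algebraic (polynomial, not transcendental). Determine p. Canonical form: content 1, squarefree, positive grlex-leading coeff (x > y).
2*x^3*y + 3*y^3 + y

The degree is 4 — a generic line meets the curve in up to 4 points.
Checking where it meets the axes: it meets the y-axis at y = 0 (among the integer gridlines); the visible x-axis segment lies entirely on the curve.
Together with the visible shape, these determine p as stated.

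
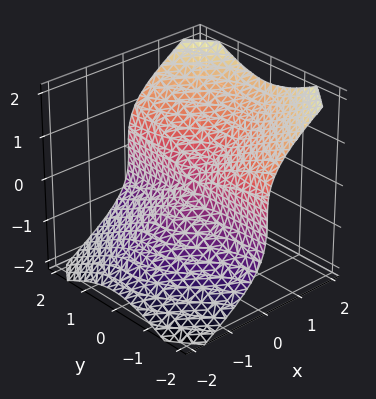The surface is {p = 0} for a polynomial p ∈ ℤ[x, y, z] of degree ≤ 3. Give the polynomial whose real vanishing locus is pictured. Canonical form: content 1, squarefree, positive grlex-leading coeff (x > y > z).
x^3 + 2*x*y^2 - 2*z^3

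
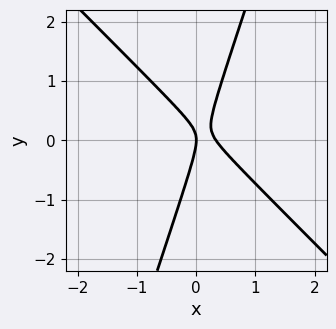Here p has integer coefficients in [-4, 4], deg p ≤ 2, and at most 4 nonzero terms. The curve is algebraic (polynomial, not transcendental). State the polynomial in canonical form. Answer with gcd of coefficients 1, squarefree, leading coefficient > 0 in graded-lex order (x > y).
(a) deg p = 2. The shape is more complex than any degree-1 curve.
(b) From the visible intercepts: it crosses the y-axis at the gridline y = 0; one x-axis crossing is at x = 0.
(c) The integer polynomial consistent with all of this is the stated p.

3*x^2 + 2*x*y - y^2 - x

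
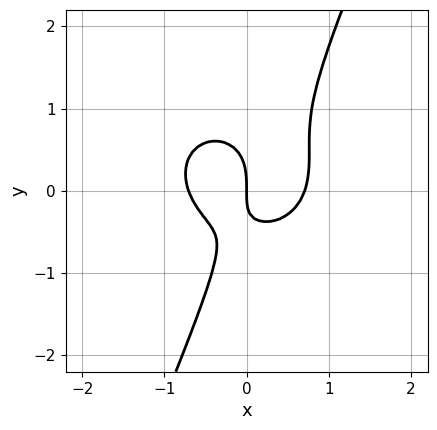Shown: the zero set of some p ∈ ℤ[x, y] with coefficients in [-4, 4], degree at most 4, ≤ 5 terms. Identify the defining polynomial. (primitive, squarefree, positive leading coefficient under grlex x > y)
(a) Degree: the shape is more complex than any degree-2 curve, so deg p = 3.
(b) Reading off the gridlines: it crosses the y-axis at the gridline y = 0; one x-axis crossing is at x = 0.
(c) Solving for integer coefficients yields p as stated.

2*x^3 + 2*x*y^2 - y^3 - x*y - x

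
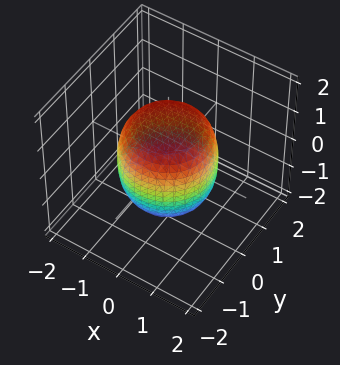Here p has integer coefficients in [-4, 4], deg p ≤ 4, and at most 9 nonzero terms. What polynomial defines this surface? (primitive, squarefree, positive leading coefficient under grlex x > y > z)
2*x^4 + 4*x^2*y^2 + 2*y^4 - x^2 - y^2 + 2*z^2 - 3

(a) Degree: no degree-3 surface has this shape, so deg p = 4.
(b) Symmetries: the z-axis is an axis of rotation, so x and y enter only as x² + y².
(c) Reading off the gridlines: a circular section at z = -1 has radius exactly 1.
(d) Fitting integer coefficients to these (and the overall shape) gives p.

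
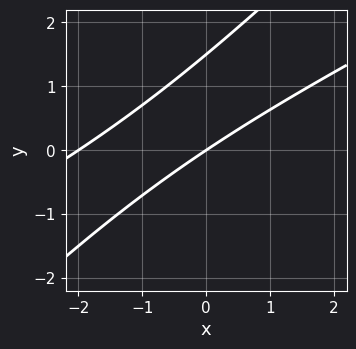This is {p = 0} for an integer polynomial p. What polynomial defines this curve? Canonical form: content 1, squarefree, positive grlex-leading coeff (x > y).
x^2 - 3*x*y + 2*y^2 + 2*x - 3*y

First, deg p = 2. The shape is more complex than any degree-1 curve.
Then, reading off the gridlines: among the integer gridlines, it crosses the x-axis at x ∈ {-2, 0}; one y-axis crossing is at y = 0.
Finally, solving for integer coefficients yields p as stated.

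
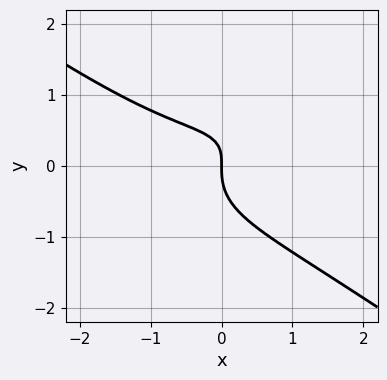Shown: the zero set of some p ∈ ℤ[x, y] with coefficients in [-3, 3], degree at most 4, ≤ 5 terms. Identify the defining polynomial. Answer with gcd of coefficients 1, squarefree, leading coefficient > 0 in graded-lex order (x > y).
deg p = 3.
Reading off the gridlines: one x-axis crossing is at x = 0; one y-axis crossing is at y = 0.
The integer polynomial consistent with all of this is the stated p.

x^3 + 3*y^3 - 2*x*y + 2*x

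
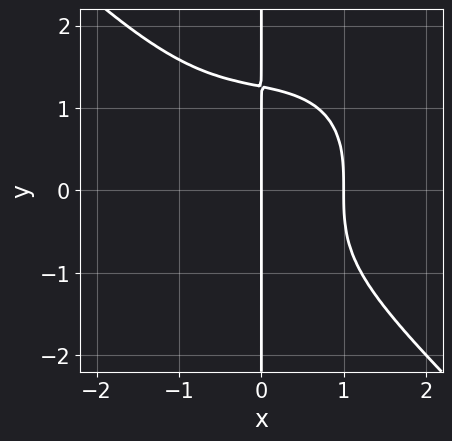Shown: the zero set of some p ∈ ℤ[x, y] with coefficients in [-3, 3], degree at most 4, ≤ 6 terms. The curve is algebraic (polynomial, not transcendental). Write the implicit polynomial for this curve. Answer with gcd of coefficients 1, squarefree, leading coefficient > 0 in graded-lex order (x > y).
x^4 + x*y^3 + x^2 - 2*x

1. deg p = 4. A generic line meets the curve in up to 4 points.
2. Checking where it meets the axes: the x-axis gridline crossings are at x ∈ {0, 1}; the visible y-axis segment lies entirely on the curve.
3. Together with the visible shape, these determine p as stated.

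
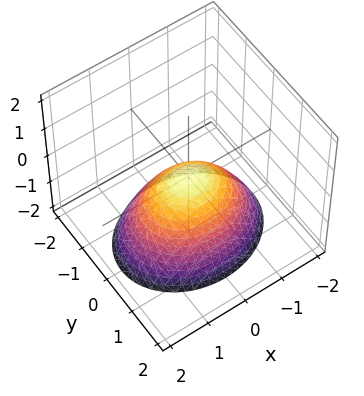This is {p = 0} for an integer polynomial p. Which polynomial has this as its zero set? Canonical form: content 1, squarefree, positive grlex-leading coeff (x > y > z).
(a) The degree is 2 — a single bowl opening along one axis; a quadric.
(b) Symmetries: mirror symmetry x ↦ −x ⇒ only even powers of x; mirror symmetry y ↦ −y ⇒ only even powers of y.
(c) Reading off the gridlines: one x-axis crossing is at x = 0; it meets the y-axis at y = 0 (among the integer gridlines); it crosses the z-axis at the gridline z = 0.
(d) Putting this together gives p.

2*x^2 + 3*y^2 + 3*z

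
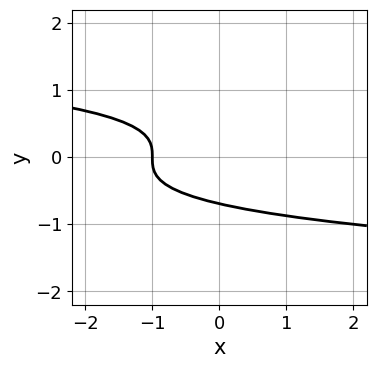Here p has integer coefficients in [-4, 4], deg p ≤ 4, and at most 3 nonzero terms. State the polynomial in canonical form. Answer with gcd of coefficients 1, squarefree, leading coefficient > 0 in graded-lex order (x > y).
3*y^3 + x + 1

1. The degree is 3 — the shape is more complex than any degree-2 curve.
2. Checking where it meets the axes: one x-axis crossing is at x = -1.
3. Matching integer coefficients to the picture gives p.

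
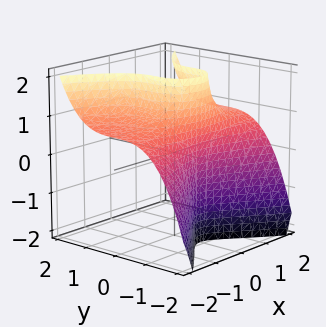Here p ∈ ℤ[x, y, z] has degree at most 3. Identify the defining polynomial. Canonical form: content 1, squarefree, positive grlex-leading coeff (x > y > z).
The degree is 3 — a generic line meets the surface in up to 3 points.
Against the integer gridlines: it misses every integer gridline on the z-axis; the surface avoids every integer x-axis point in the box.
Assembling these constraints gives the stated polynomial.

3*x^2*z - 3*y^3 - 2*x^2 - 2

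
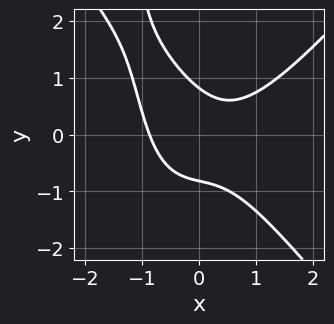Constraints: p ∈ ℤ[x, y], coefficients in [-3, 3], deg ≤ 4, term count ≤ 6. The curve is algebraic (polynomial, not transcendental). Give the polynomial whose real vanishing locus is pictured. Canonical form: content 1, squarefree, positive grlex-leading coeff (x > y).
deg p = 3. No degree-2 curve has this shape.
Matching integer coefficients to the picture gives p.

3*x^3 - 2*x*y^2 - 3*x*y - 3*y^2 + 2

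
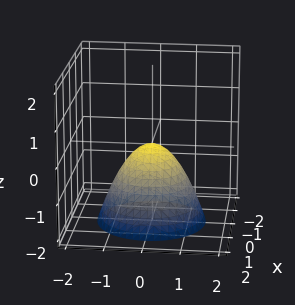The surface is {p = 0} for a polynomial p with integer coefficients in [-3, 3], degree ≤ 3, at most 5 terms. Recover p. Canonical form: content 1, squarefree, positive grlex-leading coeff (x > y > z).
x^2 + y^2 + z

deg p = 2. A single bowl opening along one axis; a quadric.
Symmetries: rotational symmetry about the z-axis ⇒ p depends on x, y only through x² + y².
Against the integer gridlines: one x-axis crossing is at x = 0; it meets the z-axis at z = 0 (among the integer gridlines).
Assembling these constraints gives the stated polynomial.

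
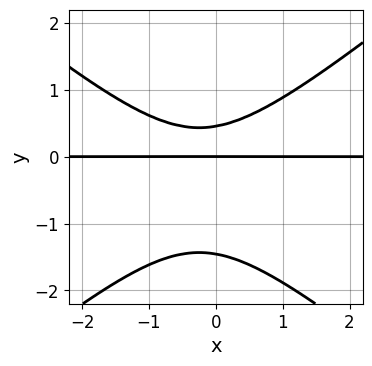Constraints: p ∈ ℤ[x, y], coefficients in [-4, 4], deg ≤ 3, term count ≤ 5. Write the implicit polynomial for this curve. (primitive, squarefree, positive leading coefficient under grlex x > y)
1. deg p = 3.
2. Against the integer gridlines: every point of the x-axis in the box is on the curve; it crosses the y-axis at the gridline y = 0.
3. Matching integer coefficients to the picture gives p.

2*x^2*y - 3*y^3 + x*y - 3*y^2 + 2*y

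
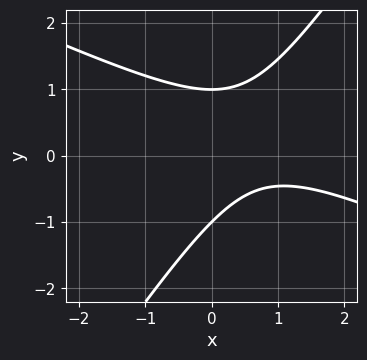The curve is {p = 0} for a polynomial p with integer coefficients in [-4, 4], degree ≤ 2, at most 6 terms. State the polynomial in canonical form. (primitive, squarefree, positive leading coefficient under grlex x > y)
deg p = 2. The shape is more complex than any degree-1 curve.
Reading off the gridlines: the curve avoids every integer x-axis point in the box; among the integer gridlines, it crosses the y-axis at y ∈ {-1, 1}.
The integer polynomial consistent with all of this is the stated p.

2*x^2 + 3*x*y - 3*y^2 - 3*x + 3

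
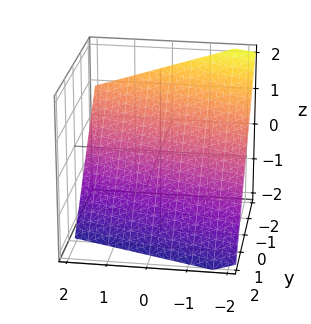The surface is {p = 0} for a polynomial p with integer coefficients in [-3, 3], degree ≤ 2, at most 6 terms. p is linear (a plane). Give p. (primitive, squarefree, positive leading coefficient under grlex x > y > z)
(a) The degree is 1 — every cross-section is a straight line — this is a plane.
(b) Reading off the gridlines: one x-axis crossing is at x = -2.
(c) The integer polynomial consistent with all of this is the stated p.

x + 3*y + 3*z + 2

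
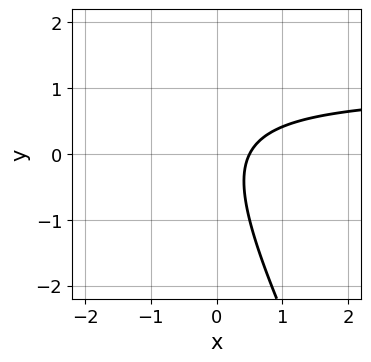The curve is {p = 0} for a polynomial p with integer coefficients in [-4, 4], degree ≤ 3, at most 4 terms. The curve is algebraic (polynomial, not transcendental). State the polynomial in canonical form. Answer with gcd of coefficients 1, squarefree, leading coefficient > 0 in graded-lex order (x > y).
Degree: the shape is more complex than any degree-1 curve, so deg p = 2.
Reading off the gridlines: no y-intercept at any integer in the box.
Assembling these constraints gives the stated polynomial.

2*x*y + y^2 - 2*x + 1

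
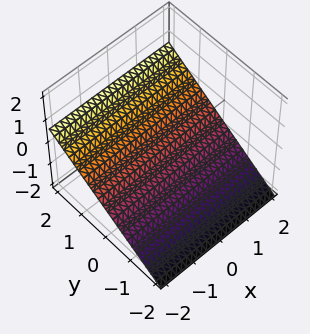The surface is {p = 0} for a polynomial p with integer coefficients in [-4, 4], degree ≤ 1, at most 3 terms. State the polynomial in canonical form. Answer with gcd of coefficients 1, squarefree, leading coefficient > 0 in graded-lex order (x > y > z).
Degree: the surface is flat (a plane), so deg p = 1.
Reading off the gridlines: the surface avoids every integer x-axis point in the box; one y-axis crossing is at y = 1.
These observations pin down the coefficients.

2*y - 3*z - 2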